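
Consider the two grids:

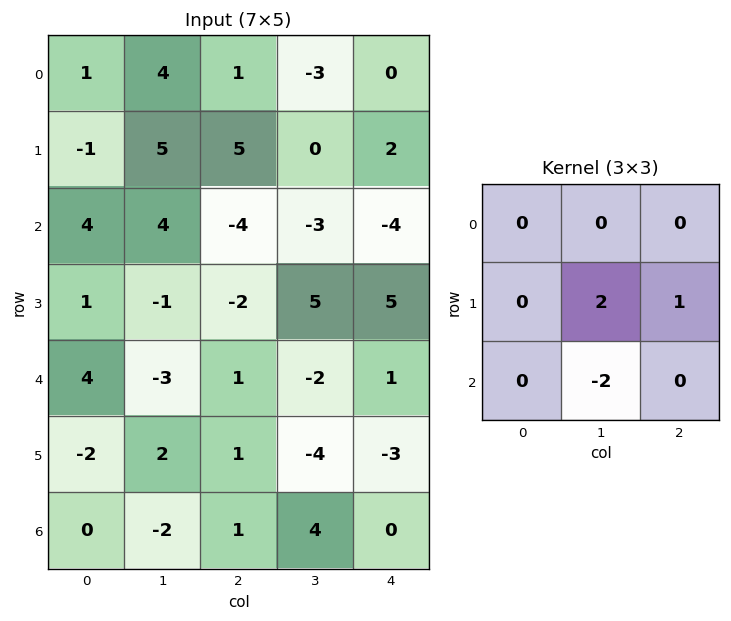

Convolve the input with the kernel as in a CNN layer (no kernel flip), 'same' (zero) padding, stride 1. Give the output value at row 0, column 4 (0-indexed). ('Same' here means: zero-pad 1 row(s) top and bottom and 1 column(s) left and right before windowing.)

The receptive field on the zero-padded input at this output position is [0 0 0 / -3 0 0 / 0 2 0]. Elementwise product with the kernel and sum: 0·2 + 0·1 + 2·-2.

-4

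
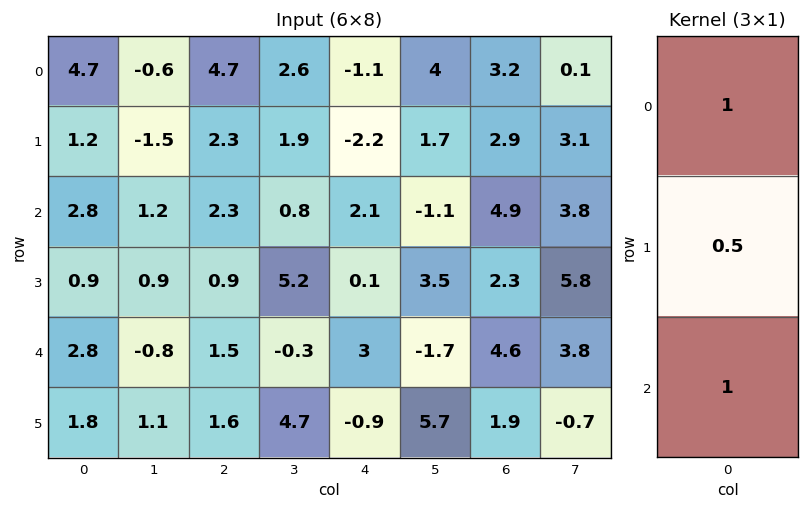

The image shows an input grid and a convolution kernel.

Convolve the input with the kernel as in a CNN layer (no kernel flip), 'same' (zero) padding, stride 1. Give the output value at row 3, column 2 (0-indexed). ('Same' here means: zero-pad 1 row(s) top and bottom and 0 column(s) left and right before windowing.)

The receptive field on the zero-padded input at this output position is [2.3 / 0.9 / 1.5]. Elementwise product with the kernel and sum: 2.3·1 + 0.9·0.5 + 1.5·1.

4.25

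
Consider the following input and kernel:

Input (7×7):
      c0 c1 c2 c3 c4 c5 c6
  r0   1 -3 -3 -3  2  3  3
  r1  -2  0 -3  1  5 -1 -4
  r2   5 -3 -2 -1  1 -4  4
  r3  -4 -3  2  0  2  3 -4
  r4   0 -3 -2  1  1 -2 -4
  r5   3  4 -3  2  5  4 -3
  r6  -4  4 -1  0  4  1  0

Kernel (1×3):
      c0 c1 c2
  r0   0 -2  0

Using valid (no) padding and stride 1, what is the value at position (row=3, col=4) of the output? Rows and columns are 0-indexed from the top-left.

-6

The receptive field on the input at this output position is [2 3 -4]. Elementwise product with the kernel and sum: 3·-2.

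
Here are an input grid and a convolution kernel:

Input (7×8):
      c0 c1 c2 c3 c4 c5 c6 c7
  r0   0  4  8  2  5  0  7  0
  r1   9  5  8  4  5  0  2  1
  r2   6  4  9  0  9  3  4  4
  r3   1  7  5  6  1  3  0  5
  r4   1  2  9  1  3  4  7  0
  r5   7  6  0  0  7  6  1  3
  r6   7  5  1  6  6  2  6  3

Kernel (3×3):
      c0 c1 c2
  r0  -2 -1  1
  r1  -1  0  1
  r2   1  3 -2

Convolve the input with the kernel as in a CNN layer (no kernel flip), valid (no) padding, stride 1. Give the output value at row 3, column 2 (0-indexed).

The receptive field on the input at this output position is [5 6 1 / 9 1 3 / 0 0 7]. Elementwise product with the kernel and sum: 5·-2 + 6·-1 + 1·1 + 9·-1 + 3·1 + 0·1 + 0·3 + 7·-2.

-35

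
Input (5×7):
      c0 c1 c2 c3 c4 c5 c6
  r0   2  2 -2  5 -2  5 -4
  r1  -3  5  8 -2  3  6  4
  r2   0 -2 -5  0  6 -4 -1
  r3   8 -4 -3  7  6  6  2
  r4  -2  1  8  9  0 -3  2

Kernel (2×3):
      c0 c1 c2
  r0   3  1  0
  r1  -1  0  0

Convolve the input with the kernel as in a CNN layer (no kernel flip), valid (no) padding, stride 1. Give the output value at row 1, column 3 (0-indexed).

-3

The receptive field on the input at this output position is [-2 3 6 / 0 6 -4]. Elementwise product with the kernel and sum: -2·3 + 3·1 + 0·-1.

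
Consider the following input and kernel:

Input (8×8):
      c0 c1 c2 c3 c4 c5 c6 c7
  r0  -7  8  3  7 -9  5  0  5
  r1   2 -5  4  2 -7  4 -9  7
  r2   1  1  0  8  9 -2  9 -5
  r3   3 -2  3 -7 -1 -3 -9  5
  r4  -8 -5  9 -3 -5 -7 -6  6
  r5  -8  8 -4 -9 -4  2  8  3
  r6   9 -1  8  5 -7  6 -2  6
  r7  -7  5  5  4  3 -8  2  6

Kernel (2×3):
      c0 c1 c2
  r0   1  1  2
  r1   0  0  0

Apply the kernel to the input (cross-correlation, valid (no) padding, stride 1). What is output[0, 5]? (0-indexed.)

15

The receptive field on the input at this output position is [5 0 5 / 4 -9 7]. Elementwise product with the kernel and sum: 5·1 + 0·1 + 5·2.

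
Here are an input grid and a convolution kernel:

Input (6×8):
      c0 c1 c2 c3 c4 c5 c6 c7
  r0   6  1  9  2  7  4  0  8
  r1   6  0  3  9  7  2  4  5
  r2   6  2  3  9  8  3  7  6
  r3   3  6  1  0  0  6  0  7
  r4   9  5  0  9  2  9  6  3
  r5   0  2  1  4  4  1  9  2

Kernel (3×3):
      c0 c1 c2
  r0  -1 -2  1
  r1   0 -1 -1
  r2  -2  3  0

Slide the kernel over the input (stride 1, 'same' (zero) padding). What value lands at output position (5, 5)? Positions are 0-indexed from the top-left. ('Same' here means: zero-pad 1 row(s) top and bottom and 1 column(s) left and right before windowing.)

-24

The receptive field on the zero-padded input at this output position is [2 9 6 / 4 1 9 / 0 0 0]. Elementwise product with the kernel and sum: 2·-1 + 9·-2 + 6·1 + 1·-1 + 9·-1 + 0·-2 + 0·3.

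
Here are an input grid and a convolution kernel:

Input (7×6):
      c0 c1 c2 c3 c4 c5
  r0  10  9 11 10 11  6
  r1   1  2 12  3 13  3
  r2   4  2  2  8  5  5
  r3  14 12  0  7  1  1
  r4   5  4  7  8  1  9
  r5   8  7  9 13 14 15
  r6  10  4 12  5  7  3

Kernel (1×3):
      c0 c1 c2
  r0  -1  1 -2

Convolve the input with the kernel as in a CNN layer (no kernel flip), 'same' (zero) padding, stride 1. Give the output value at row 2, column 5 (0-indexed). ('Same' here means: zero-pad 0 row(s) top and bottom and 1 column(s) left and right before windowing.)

The receptive field on the zero-padded input at this output position is [5 5 0]. Elementwise product with the kernel and sum: 5·-1 + 5·1 + 0·-2.

0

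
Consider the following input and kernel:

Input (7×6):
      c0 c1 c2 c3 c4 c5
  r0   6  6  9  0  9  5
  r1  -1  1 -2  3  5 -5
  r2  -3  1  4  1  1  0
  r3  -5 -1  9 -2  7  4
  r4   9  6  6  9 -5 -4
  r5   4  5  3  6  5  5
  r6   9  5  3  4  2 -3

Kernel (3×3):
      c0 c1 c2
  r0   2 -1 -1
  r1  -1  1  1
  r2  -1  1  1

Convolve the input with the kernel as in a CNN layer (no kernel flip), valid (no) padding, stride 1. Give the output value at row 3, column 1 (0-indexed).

4

The receptive field on the input at this output position is [-1 9 -2 / 6 6 9 / 5 3 6]. Elementwise product with the kernel and sum: -1·2 + 9·-1 + -2·-1 + 6·-1 + 6·1 + 9·1 + 5·-1 + 3·1 + 6·1.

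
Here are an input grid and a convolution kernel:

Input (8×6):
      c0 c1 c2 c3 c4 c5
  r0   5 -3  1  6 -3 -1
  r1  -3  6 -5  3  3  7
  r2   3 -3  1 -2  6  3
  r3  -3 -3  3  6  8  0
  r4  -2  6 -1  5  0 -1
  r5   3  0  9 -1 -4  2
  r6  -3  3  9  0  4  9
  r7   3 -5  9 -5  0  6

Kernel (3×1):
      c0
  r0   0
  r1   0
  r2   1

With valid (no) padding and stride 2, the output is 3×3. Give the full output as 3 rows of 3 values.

Output[0,0]: The receptive field on the input at this output position is [5 / -3 / 3]. Elementwise product with the kernel and sum: 3·1.

3 1 6
-2 -1 0
-3 9 4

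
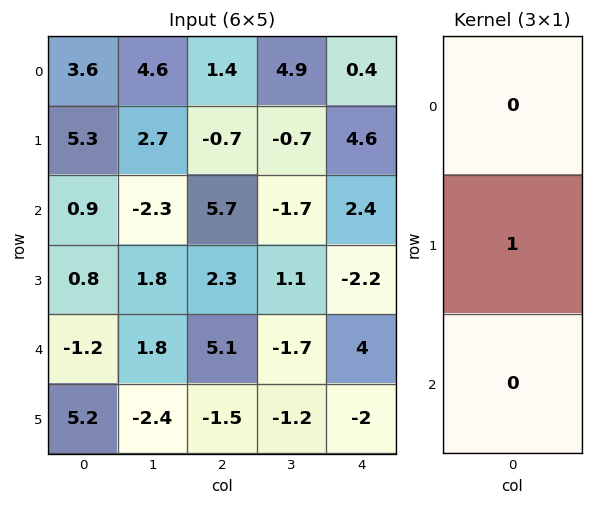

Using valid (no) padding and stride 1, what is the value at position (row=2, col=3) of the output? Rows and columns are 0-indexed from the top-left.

1.1

The receptive field on the input at this output position is [-1.7 / 1.1 / -1.7]. Elementwise product with the kernel and sum: 1.1·1.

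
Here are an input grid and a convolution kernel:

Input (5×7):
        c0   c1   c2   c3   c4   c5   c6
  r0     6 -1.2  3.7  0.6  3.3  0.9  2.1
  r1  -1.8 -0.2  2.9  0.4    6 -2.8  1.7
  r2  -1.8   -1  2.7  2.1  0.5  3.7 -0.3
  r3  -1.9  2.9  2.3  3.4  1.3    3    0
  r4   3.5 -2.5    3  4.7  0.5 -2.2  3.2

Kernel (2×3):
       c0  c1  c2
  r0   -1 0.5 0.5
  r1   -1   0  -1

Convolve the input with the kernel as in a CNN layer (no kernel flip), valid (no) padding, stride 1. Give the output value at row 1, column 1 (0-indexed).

The receptive field on the input at this output position is [-0.2 2.9 0.4 / -1 2.7 2.1]. Elementwise product with the kernel and sum: -0.2·-1 + 2.9·0.5 + 0.4·0.5 + -1·-1 + 2.1·-1.

0.75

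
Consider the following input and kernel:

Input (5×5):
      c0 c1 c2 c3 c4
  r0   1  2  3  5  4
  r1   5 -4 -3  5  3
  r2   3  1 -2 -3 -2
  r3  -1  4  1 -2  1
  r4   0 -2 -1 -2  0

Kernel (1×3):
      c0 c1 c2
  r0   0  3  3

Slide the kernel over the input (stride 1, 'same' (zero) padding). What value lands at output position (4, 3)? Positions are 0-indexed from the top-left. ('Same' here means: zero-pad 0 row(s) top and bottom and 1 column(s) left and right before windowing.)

The receptive field on the zero-padded input at this output position is [-1 -2 0]. Elementwise product with the kernel and sum: -2·3 + 0·3.

-6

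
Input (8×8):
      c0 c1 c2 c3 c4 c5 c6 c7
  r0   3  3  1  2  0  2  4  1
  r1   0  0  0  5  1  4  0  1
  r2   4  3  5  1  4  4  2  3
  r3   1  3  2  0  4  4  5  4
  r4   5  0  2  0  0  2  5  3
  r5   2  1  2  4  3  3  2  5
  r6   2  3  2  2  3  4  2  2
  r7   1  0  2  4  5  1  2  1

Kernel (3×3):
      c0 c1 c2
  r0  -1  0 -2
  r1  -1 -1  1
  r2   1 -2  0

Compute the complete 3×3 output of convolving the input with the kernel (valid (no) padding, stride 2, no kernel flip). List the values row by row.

Output[0,0]: The receptive field on the input at this output position is [3 3 1 / 0 0 0 / 4 3 5]. Elementwise product with the kernel and sum: 3·-1 + 1·-2 + 0·-1 + 0·-1 + 0·1 + 4·1 + 3·-2.
Output[0,1]: The receptive field on the input at this output position is [1 2 0 / 0 5 1 / 5 1 4]. Elementwise product with the kernel and sum: 1·-1 + 0·-2 + 0·-1 + 5·-1 + 1·1 + 5·1 + 1·-2.

-7 -2 -17
-11 -9 -15
-14 -7 -19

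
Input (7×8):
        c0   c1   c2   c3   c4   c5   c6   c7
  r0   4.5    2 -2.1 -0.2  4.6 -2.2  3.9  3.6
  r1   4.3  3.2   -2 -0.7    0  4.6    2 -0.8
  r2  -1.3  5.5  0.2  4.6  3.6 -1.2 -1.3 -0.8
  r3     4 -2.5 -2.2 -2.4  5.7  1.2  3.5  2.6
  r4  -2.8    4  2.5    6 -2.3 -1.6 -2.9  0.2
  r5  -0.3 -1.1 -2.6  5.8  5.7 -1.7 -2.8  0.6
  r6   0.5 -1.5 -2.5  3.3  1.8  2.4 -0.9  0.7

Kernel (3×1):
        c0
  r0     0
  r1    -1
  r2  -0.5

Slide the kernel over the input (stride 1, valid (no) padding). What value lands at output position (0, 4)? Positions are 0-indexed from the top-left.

The receptive field on the input at this output position is [4.6 / 0 / 3.6]. Elementwise product with the kernel and sum: 0·-1 + 3.6·-0.5.

-1.8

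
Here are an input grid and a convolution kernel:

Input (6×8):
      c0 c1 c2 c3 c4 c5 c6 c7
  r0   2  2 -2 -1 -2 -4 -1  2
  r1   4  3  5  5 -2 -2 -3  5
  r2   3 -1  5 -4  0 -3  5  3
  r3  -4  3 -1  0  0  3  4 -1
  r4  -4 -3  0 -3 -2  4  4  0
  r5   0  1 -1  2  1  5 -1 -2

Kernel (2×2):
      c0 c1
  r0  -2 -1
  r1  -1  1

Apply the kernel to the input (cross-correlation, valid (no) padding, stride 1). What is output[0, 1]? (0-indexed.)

The receptive field on the input at this output position is [2 -2 / 3 5]. Elementwise product with the kernel and sum: 2·-2 + -2·-1 + 3·-1 + 5·1.

0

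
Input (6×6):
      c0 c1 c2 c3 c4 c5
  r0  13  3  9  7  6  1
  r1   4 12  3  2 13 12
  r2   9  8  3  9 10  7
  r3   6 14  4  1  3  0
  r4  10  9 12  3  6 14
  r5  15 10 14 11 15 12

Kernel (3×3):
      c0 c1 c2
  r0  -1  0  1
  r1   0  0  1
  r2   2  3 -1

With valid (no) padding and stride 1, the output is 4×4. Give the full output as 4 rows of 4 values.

Output[0,0]: The receptive field on the input at this output position is [13 3 9 / 4 12 3 / 9 8 3]. Elementwise product with the kernel and sum: 13·-1 + 9·1 + 3·1 + 9·2 + 8·3 + 3·-1.

38 22 33 47
52 38 28 28
33 53 37 8
56 41 51 68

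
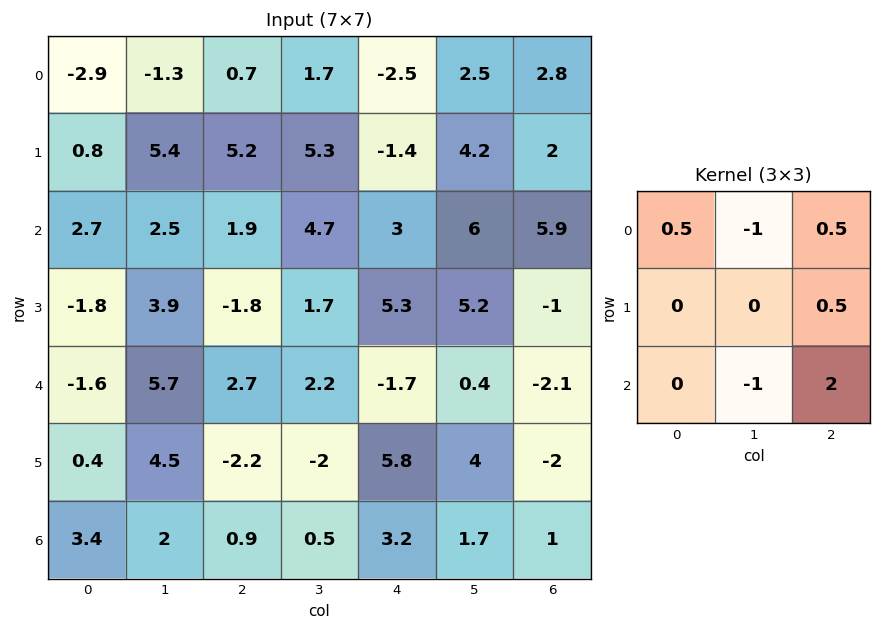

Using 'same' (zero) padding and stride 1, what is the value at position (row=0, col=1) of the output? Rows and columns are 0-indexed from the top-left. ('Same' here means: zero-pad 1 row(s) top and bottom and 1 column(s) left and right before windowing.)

The receptive field on the zero-padded input at this output position is [0 0 0 / -2.9 -1.3 0.7 / 0.8 5.4 5.2]. Elementwise product with the kernel and sum: 0·0.5 + 0·-1 + 0·0.5 + 0.7·0.5 + 5.4·-1 + 5.2·2.

5.35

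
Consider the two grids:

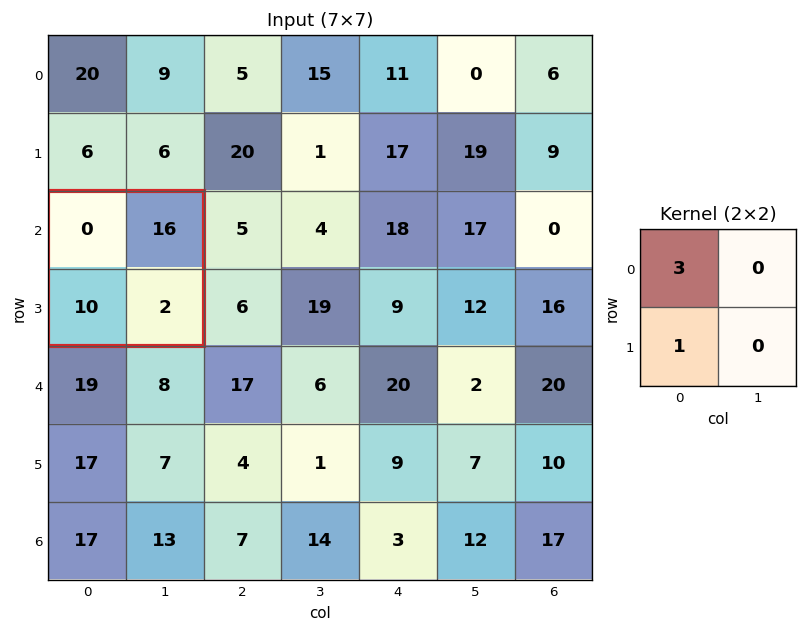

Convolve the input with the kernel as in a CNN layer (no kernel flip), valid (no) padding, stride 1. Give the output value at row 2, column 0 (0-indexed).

The receptive field on the input at this output position is [0 16 / 10 2]. Elementwise product with the kernel and sum: 0·3 + 10·1.

10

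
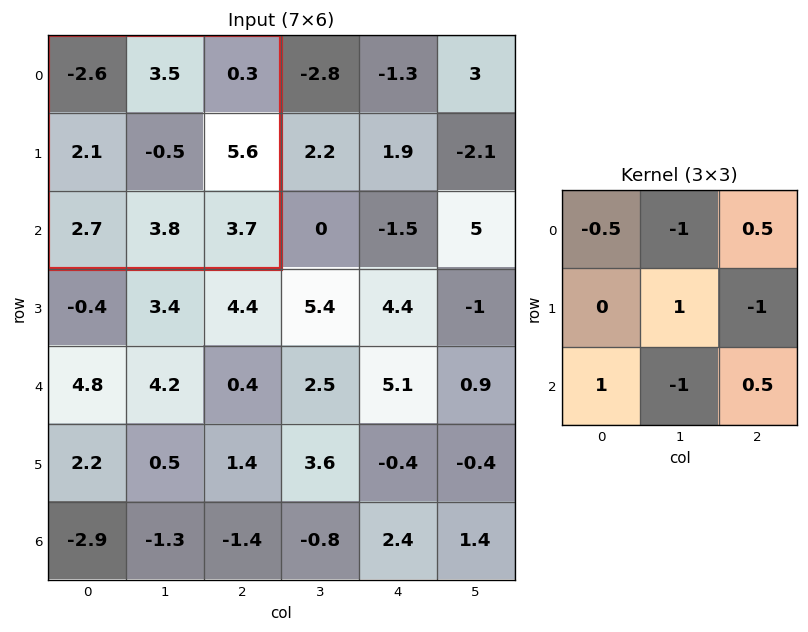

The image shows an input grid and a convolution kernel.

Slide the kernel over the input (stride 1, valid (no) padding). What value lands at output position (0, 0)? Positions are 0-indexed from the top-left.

The receptive field on the input at this output position is [-2.6 3.5 0.3 / 2.1 -0.5 5.6 / 2.7 3.8 3.7]. Elementwise product with the kernel and sum: -2.6·-0.5 + 3.5·-1 + 0.3·0.5 + -0.5·1 + 5.6·-1 + 2.7·1 + 3.8·-1 + 3.7·0.5.

-7.4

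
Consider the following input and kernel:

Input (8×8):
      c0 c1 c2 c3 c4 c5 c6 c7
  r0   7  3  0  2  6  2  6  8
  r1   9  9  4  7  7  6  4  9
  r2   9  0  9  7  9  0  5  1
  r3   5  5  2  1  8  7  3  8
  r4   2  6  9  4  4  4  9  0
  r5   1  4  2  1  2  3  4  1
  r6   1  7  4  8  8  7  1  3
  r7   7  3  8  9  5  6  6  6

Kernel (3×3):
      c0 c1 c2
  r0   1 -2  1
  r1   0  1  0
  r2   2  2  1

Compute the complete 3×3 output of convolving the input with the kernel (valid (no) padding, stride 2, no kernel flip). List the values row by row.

Output[0,0]: The receptive field on the input at this output position is [7 3 0 / 9 9 4 / 9 0 9]. Elementwise product with the kernel and sum: 7·1 + 3·-2 + 0·1 + 9·1 + 9·2 + 0·2 + 9·1.
Output[0,1]: The receptive field on the input at this output position is [0 2 6 / 4 7 7 / 9 7 9]. Elementwise product with the kernel and sum: 0·1 + 2·-2 + 6·1 + 7·1 + 9·2 + 7·2 + 9·1.

37 50 37
48 35 46
23 38 39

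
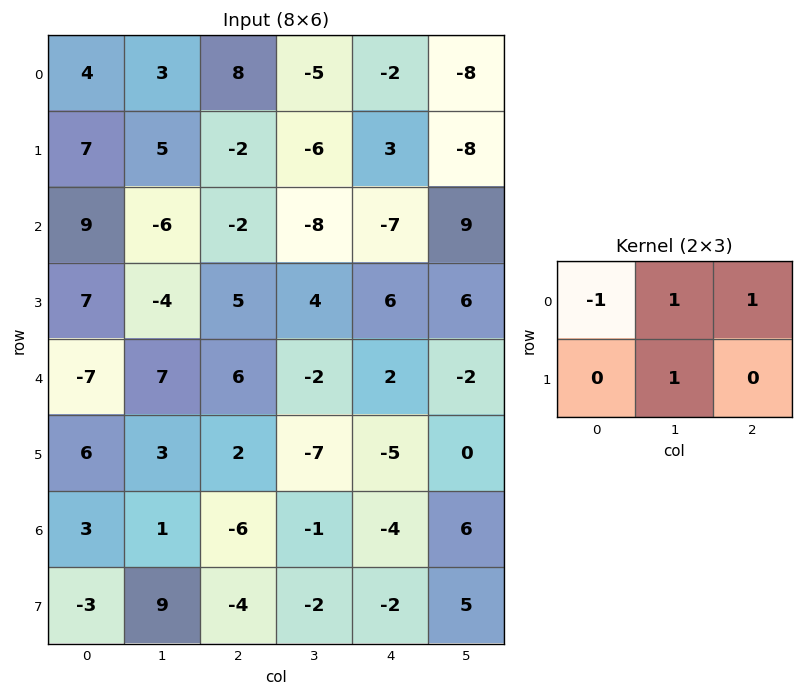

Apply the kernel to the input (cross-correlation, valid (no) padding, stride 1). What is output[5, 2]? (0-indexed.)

-15

The receptive field on the input at this output position is [2 -7 -5 / -6 -1 -4]. Elementwise product with the kernel and sum: 2·-1 + -7·1 + -5·1 + -1·1.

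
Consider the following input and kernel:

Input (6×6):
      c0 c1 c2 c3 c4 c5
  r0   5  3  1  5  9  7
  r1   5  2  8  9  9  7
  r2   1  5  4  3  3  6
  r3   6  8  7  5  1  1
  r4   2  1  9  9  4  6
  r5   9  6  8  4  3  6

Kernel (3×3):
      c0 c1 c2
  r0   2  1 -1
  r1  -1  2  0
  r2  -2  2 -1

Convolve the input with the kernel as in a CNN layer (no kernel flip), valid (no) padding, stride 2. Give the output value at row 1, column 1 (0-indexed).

The receptive field on the input at this output position is [4 3 3 / 7 5 1 / 9 9 4]. Elementwise product with the kernel and sum: 4·2 + 3·1 + 3·-1 + 7·-1 + 5·2 + 9·-2 + 9·2 + 4·-1.

7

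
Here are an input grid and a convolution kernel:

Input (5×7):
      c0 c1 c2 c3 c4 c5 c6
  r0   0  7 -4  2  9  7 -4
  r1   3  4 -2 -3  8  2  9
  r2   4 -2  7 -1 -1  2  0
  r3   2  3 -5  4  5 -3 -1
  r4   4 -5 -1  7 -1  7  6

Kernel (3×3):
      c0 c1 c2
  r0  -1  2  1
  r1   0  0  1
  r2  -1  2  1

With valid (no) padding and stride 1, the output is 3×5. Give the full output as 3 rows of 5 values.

7 -1 15 26 15
9 -21 21 26 -7
-21 29 9 -4 25

Output[0,0]: The receptive field on the input at this output position is [0 7 -4 / 3 4 -2 / 4 -2 7]. Elementwise product with the kernel and sum: 0·-1 + 7·2 + -4·1 + -2·1 + 4·-1 + -2·2 + 7·1.
Output[0,1]: The receptive field on the input at this output position is [7 -4 2 / 4 -2 -3 / -2 7 -1]. Elementwise product with the kernel and sum: 7·-1 + -4·2 + 2·1 + -3·1 + -2·-1 + 7·2 + -1·1.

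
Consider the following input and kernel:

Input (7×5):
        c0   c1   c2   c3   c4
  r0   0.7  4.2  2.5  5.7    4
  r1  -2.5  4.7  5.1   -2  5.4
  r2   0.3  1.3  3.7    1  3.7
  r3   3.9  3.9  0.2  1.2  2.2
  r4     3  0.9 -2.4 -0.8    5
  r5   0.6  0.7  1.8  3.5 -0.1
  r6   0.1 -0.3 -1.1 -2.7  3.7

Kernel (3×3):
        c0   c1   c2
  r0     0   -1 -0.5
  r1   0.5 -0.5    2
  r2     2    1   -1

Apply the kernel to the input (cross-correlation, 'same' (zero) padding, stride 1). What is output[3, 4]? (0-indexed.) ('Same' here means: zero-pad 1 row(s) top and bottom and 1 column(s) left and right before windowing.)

The receptive field on the zero-padded input at this output position is [1 3.7 0 / 1.2 2.2 0 / -0.8 5 0]. Elementwise product with the kernel and sum: 3.7·-1 + 0·-0.5 + 1.2·0.5 + 2.2·-0.5 + 0·2 + -0.8·2 + 5·1 + 0·-1.

-0.8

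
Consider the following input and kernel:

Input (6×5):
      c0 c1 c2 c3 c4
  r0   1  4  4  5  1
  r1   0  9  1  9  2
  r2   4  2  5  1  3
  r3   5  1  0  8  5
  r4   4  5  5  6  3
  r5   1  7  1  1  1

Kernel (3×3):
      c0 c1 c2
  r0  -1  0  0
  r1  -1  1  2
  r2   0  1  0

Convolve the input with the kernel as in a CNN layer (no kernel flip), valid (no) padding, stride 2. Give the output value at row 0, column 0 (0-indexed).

The receptive field on the input at this output position is [1 4 4 / 0 9 1 / 4 2 5]. Elementwise product with the kernel and sum: 1·-1 + 0·-1 + 9·1 + 1·2 + 2·1.

12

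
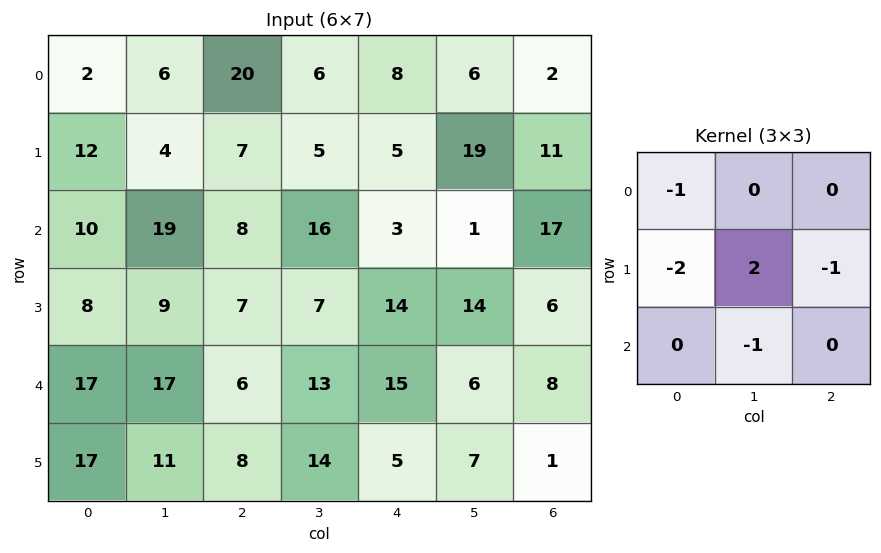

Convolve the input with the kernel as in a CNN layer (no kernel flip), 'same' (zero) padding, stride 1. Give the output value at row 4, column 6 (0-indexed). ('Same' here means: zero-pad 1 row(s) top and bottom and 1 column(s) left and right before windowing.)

The receptive field on the zero-padded input at this output position is [14 6 0 / 6 8 0 / 7 1 0]. Elementwise product with the kernel and sum: 14·-1 + 6·-2 + 8·2 + 0·-1 + 1·-1.

-11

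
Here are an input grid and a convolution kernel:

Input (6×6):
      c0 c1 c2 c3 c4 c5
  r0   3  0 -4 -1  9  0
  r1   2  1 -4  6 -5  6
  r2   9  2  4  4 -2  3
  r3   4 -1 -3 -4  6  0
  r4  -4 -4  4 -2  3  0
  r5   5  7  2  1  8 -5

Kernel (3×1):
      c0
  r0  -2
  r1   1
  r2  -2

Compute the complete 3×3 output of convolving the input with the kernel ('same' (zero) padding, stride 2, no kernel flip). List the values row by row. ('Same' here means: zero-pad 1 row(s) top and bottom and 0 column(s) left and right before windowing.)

-1 4 19
-3 18 -4
-22 6 -25

Output[0,0]: The receptive field on the zero-padded input at this output position is [0 / 3 / 2]. Elementwise product with the kernel and sum: 0·-2 + 3·1 + 2·-2.
Output[0,1]: The receptive field on the zero-padded input at this output position is [0 / -4 / -4]. Elementwise product with the kernel and sum: 0·-2 + -4·1 + -4·-2.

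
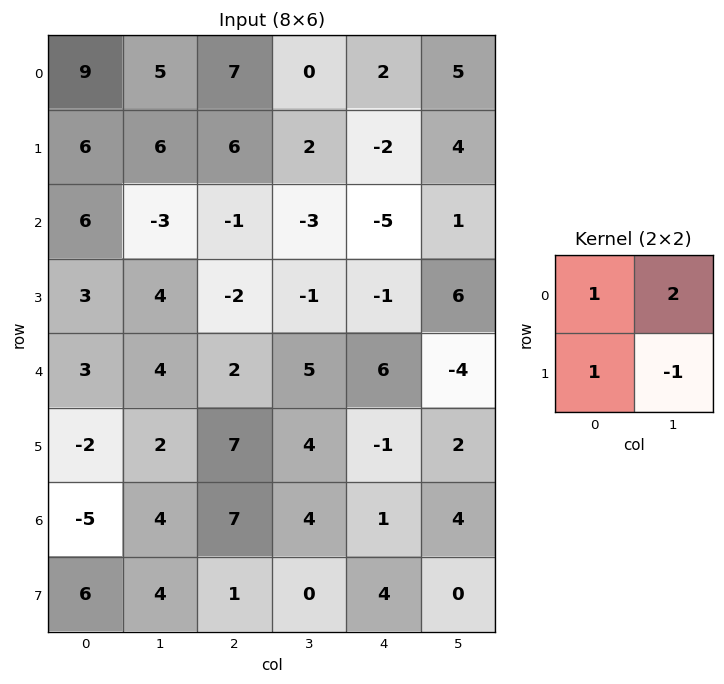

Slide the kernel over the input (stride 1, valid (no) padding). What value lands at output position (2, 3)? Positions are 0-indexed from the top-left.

-13

The receptive field on the input at this output position is [-3 -5 / -1 -1]. Elementwise product with the kernel and sum: -3·1 + -5·2 + -1·1 + -1·-1.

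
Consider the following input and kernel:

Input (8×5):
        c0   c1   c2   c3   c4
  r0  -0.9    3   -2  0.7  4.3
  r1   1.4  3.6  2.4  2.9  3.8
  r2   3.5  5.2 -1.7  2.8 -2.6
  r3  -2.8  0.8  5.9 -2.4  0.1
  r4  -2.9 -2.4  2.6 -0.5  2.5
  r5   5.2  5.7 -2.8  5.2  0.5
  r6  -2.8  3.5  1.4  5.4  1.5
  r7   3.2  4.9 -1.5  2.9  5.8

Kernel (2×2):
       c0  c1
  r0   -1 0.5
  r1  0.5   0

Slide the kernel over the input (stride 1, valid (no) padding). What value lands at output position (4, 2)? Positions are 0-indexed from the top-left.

-4.25

The receptive field on the input at this output position is [2.6 -0.5 / -2.8 5.2]. Elementwise product with the kernel and sum: 2.6·-1 + -0.5·0.5 + -2.8·0.5.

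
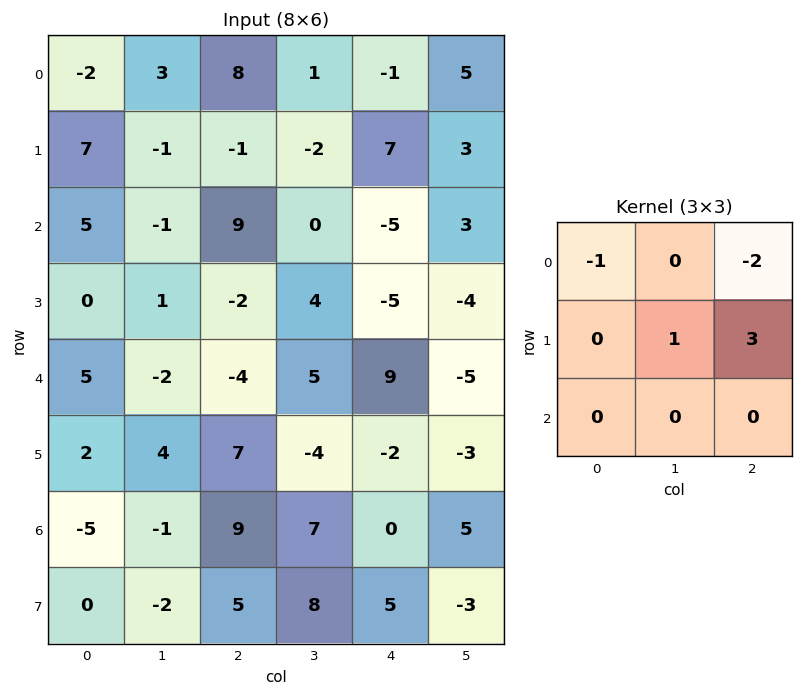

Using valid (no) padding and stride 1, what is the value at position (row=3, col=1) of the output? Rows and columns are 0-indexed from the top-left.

The receptive field on the input at this output position is [1 -2 4 / -2 -4 5 / 4 7 -4]. Elementwise product with the kernel and sum: 1·-1 + 4·-2 + -4·1 + 5·3.

2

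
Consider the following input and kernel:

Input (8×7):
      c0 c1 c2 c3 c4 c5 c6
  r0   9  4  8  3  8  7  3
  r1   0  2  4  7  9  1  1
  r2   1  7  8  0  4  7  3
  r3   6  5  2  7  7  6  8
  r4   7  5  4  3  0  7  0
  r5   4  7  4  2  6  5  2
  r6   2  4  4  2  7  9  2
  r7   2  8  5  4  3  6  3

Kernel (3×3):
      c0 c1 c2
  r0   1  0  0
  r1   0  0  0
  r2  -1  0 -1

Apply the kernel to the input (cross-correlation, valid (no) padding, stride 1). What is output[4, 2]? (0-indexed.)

The receptive field on the input at this output position is [4 3 0 / 4 2 6 / 4 2 7]. Elementwise product with the kernel and sum: 4·1 + 4·-1 + 7·-1.

-7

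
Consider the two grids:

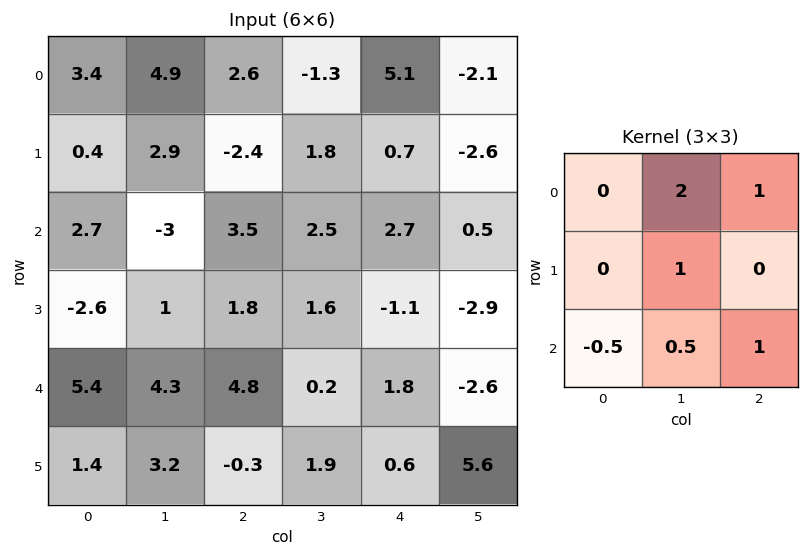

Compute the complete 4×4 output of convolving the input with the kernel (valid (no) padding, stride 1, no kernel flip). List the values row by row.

15.95 7.25 6.5 9.4
4 2.5 5.6 -2.75
2.75 11.75 8.8 3
8.7 10.15 4 1.65

Output[0,0]: The receptive field on the input at this output position is [3.4 4.9 2.6 / 0.4 2.9 -2.4 / 2.7 -3 3.5]. Elementwise product with the kernel and sum: 4.9·2 + 2.6·1 + 2.9·1 + 2.7·-0.5 + -3·0.5 + 3.5·1.
Output[0,1]: The receptive field on the input at this output position is [4.9 2.6 -1.3 / 2.9 -2.4 1.8 / -3 3.5 2.5]. Elementwise product with the kernel and sum: 2.6·2 + -1.3·1 + -2.4·1 + -3·-0.5 + 3.5·0.5 + 2.5·1.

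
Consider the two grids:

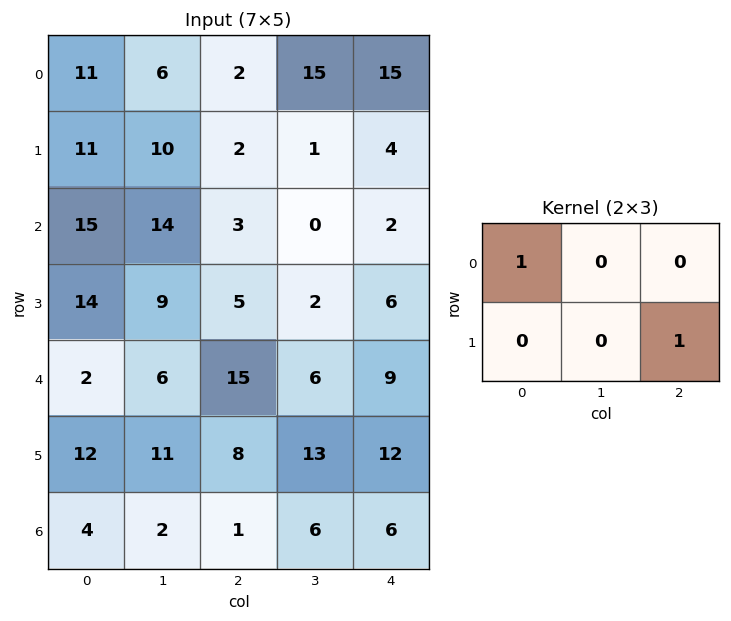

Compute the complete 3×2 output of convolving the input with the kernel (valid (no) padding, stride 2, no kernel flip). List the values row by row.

Output[0,0]: The receptive field on the input at this output position is [11 6 2 / 11 10 2]. Elementwise product with the kernel and sum: 11·1 + 2·1.
Output[0,1]: The receptive field on the input at this output position is [2 15 15 / 2 1 4]. Elementwise product with the kernel and sum: 2·1 + 4·1.

13 6
20 9
10 27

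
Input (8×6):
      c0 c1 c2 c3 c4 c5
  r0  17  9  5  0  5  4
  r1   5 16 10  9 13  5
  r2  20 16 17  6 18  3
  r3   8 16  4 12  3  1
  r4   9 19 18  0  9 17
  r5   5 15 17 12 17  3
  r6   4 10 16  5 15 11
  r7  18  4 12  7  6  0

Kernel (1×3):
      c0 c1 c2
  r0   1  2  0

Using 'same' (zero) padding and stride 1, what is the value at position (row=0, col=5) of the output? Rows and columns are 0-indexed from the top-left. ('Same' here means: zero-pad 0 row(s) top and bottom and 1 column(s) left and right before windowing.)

13

The receptive field on the zero-padded input at this output position is [5 4 0]. Elementwise product with the kernel and sum: 5·1 + 4·2.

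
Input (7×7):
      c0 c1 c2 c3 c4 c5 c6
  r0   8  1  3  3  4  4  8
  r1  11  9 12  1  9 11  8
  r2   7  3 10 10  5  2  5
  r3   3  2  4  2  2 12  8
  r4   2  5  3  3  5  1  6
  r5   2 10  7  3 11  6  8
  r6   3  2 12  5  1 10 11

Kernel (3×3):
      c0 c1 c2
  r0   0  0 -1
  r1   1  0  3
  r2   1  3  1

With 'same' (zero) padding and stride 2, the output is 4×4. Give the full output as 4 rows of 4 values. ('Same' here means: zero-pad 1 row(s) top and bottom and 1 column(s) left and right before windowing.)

45 56 54 39
11 48 25 38
29 46 36 31
-4 14 29 10

Output[0,0]: The receptive field on the zero-padded input at this output position is [0 0 0 / 0 8 1 / 0 11 9]. Elementwise product with the kernel and sum: 0·-1 + 0·1 + 1·3 + 0·1 + 11·3 + 9·1.
Output[0,1]: The receptive field on the zero-padded input at this output position is [0 0 0 / 1 3 3 / 9 12 1]. Elementwise product with the kernel and sum: 0·-1 + 1·1 + 3·3 + 9·1 + 12·3 + 1·1.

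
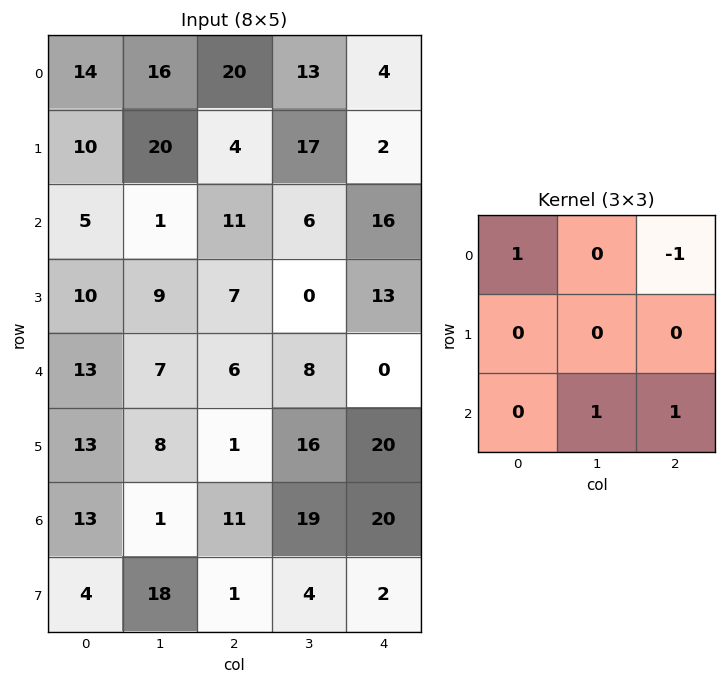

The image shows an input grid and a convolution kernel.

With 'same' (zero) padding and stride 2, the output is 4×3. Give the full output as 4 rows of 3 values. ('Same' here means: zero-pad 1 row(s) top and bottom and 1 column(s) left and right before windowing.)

Output[0,0]: The receptive field on the zero-padded input at this output position is [0 0 0 / 0 14 16 / 0 10 20]. Elementwise product with the kernel and sum: 0·1 + 0·-1 + 10·1 + 20·1.

30 21 2
-1 10 30
12 26 20
14 -3 18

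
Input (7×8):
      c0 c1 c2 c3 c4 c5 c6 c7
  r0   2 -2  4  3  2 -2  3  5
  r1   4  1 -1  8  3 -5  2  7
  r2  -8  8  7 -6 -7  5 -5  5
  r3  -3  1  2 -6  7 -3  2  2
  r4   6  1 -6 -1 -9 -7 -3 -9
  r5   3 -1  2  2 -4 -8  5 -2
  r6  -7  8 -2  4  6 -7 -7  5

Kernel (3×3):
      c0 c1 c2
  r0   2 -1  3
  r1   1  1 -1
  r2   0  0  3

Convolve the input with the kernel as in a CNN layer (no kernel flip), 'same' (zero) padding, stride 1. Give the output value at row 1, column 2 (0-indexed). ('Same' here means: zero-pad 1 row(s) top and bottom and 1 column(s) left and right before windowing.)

-25

The receptive field on the zero-padded input at this output position is [-2 4 3 / 1 -1 8 / 8 7 -6]. Elementwise product with the kernel and sum: -2·2 + 4·-1 + 3·3 + 1·1 + -1·1 + 8·-1 + -6·3.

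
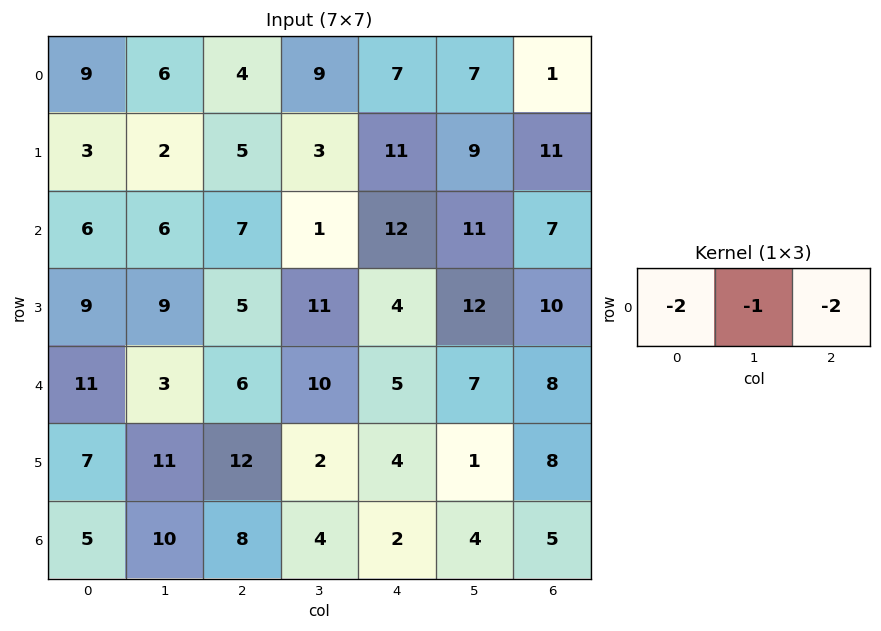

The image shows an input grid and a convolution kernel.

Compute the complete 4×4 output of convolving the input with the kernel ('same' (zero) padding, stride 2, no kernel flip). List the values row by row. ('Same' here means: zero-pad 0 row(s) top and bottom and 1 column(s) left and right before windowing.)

Output[0,0]: The receptive field on the zero-padded input at this output position is [0 9 6]. Elementwise product with the kernel and sum: 0·-2 + 9·-1 + 6·-2.

-21 -34 -39 -15
-18 -21 -36 -29
-17 -32 -39 -22
-25 -36 -18 -13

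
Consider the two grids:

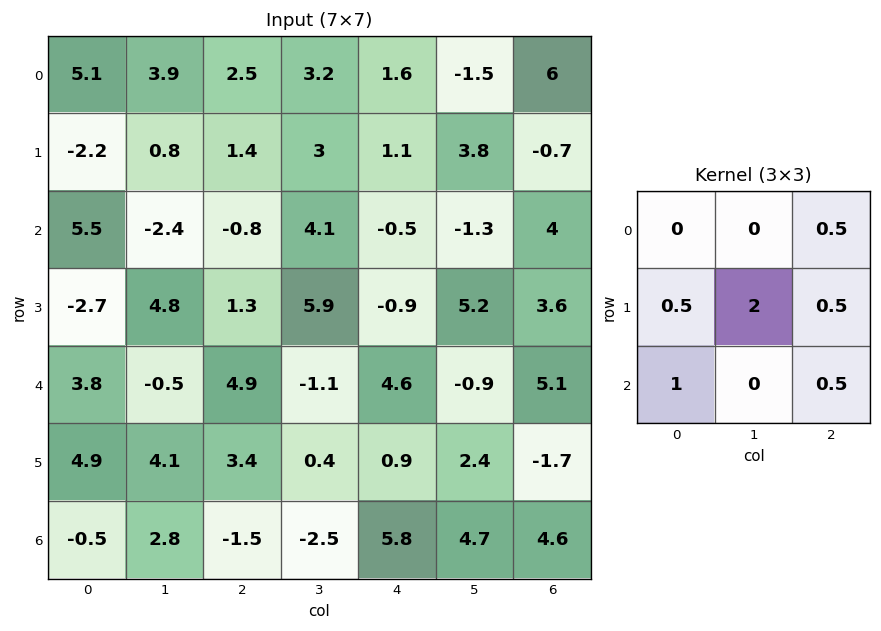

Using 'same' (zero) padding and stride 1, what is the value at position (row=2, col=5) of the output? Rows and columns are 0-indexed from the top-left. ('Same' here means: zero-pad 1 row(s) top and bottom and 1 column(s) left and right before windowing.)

-0.3

The receptive field on the zero-padded input at this output position is [1.1 3.8 -0.7 / -0.5 -1.3 4 / -0.9 5.2 3.6]. Elementwise product with the kernel and sum: -0.7·0.5 + -0.5·0.5 + -1.3·2 + 4·0.5 + -0.9·1 + 3.6·0.5.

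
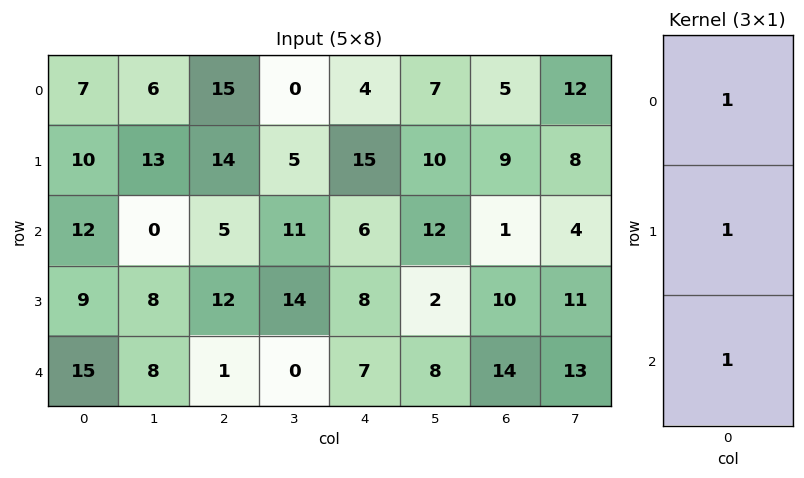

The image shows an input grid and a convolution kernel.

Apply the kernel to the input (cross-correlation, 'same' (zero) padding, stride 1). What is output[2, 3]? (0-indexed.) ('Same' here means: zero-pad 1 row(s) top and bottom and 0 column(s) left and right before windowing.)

The receptive field on the zero-padded input at this output position is [5 / 11 / 14]. Elementwise product with the kernel and sum: 5·1 + 11·1 + 14·1.

30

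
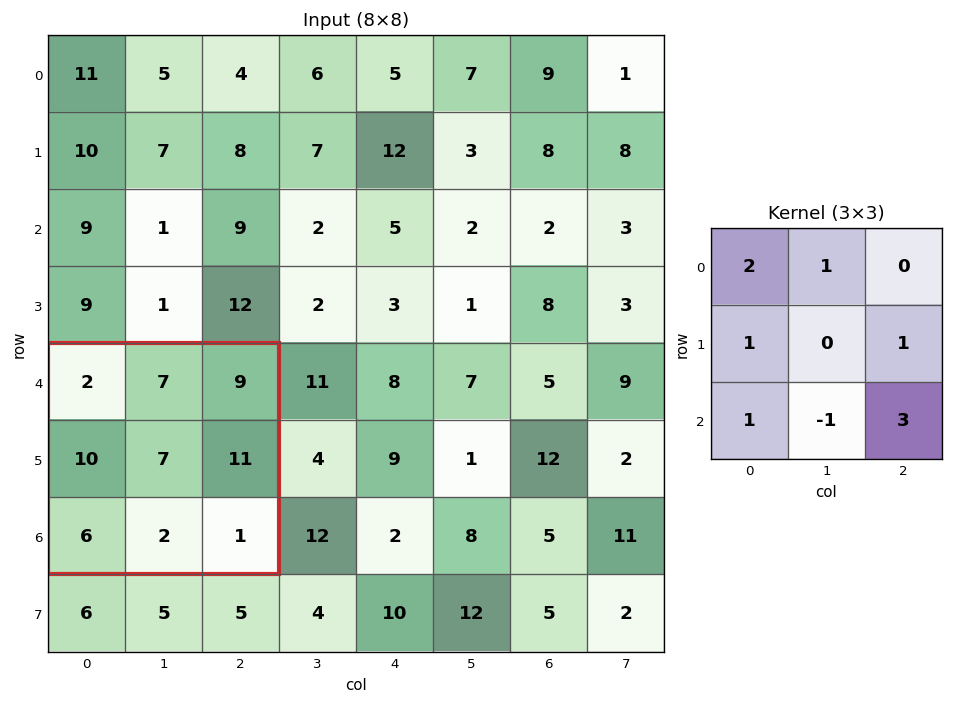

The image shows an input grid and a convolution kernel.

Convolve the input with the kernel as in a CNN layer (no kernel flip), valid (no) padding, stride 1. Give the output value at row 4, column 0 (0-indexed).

39

The receptive field on the input at this output position is [2 7 9 / 10 7 11 / 6 2 1]. Elementwise product with the kernel and sum: 2·2 + 7·1 + 10·1 + 11·1 + 6·1 + 2·-1 + 1·3.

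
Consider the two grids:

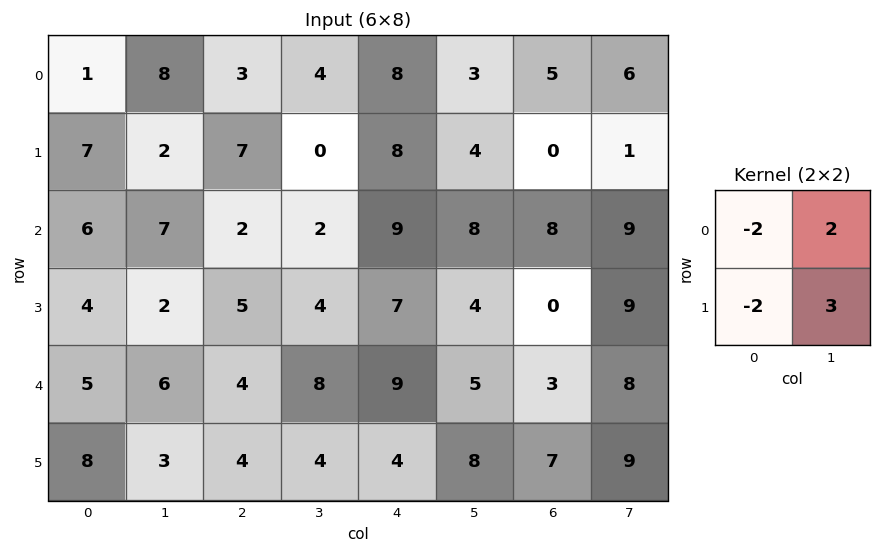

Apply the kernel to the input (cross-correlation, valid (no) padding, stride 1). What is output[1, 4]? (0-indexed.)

The receptive field on the input at this output position is [8 4 / 9 8]. Elementwise product with the kernel and sum: 8·-2 + 4·2 + 9·-2 + 8·3.

-2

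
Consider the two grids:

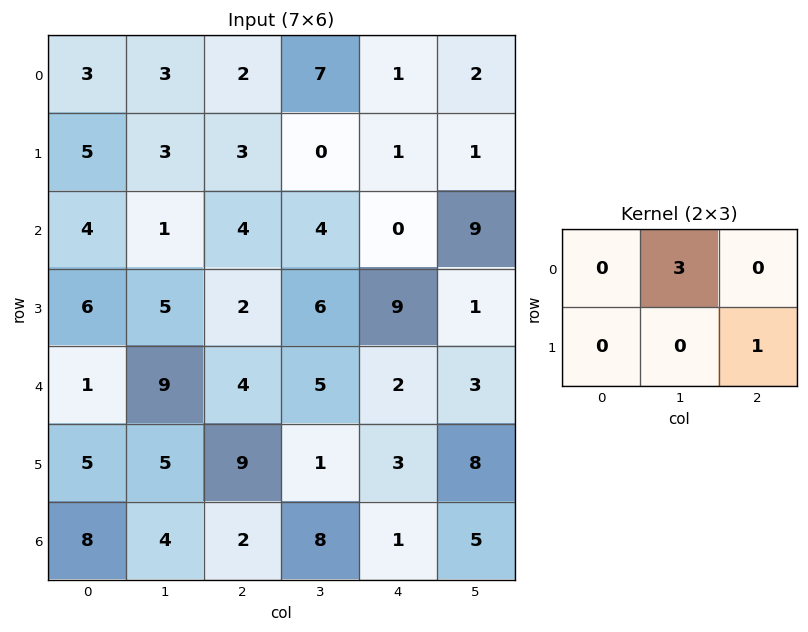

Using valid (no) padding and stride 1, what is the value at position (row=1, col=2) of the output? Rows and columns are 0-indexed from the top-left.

The receptive field on the input at this output position is [3 0 1 / 4 4 0]. Elementwise product with the kernel and sum: 0·3 + 0·1.

0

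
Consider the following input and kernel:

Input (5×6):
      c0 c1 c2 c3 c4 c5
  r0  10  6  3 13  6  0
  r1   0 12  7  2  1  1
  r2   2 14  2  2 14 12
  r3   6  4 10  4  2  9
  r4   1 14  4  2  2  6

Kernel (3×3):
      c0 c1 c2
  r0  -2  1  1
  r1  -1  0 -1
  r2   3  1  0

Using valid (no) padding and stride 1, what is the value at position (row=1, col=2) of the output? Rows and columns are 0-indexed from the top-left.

7

The receptive field on the input at this output position is [7 2 1 / 2 2 14 / 10 4 2]. Elementwise product with the kernel and sum: 7·-2 + 2·1 + 1·1 + 2·-1 + 14·-1 + 10·3 + 4·1.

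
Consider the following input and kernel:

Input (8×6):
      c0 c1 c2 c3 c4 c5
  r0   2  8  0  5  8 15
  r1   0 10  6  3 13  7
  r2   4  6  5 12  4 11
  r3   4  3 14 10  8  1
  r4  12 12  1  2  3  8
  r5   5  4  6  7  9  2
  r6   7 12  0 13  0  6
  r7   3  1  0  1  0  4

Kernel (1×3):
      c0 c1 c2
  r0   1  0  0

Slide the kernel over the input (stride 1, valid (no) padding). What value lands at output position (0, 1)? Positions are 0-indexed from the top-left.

The receptive field on the input at this output position is [8 0 5]. Elementwise product with the kernel and sum: 8·1.

8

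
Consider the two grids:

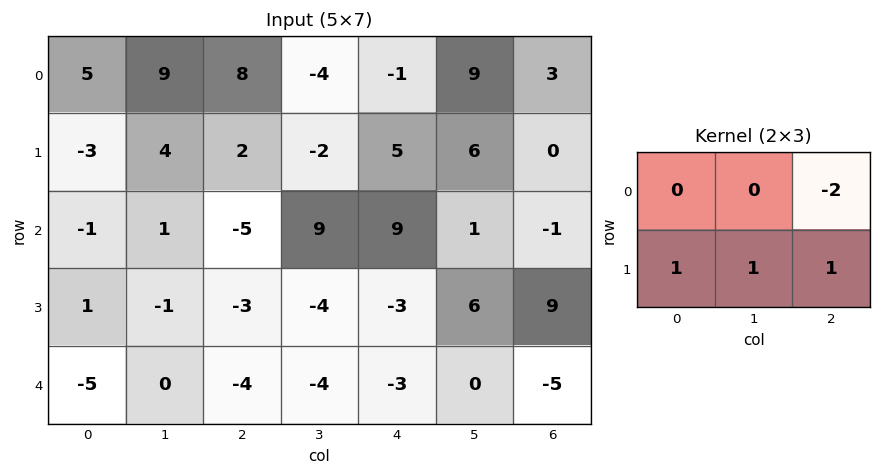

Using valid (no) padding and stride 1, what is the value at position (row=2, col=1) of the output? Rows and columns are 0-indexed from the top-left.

The receptive field on the input at this output position is [1 -5 9 / -1 -3 -4]. Elementwise product with the kernel and sum: 9·-2 + -1·1 + -3·1 + -4·1.

-26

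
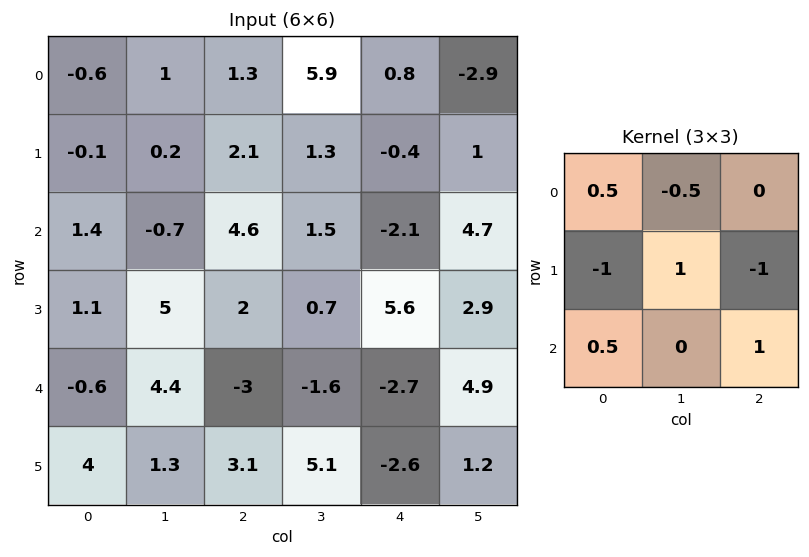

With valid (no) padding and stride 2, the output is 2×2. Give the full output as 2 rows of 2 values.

2.7 -2.5
-0.35 -9.55

Output[0,0]: The receptive field on the input at this output position is [-0.6 1 1.3 / -0.1 0.2 2.1 / 1.4 -0.7 4.6]. Elementwise product with the kernel and sum: -0.6·0.5 + 1·-0.5 + -0.1·-1 + 0.2·1 + 2.1·-1 + 1.4·0.5 + 4.6·1.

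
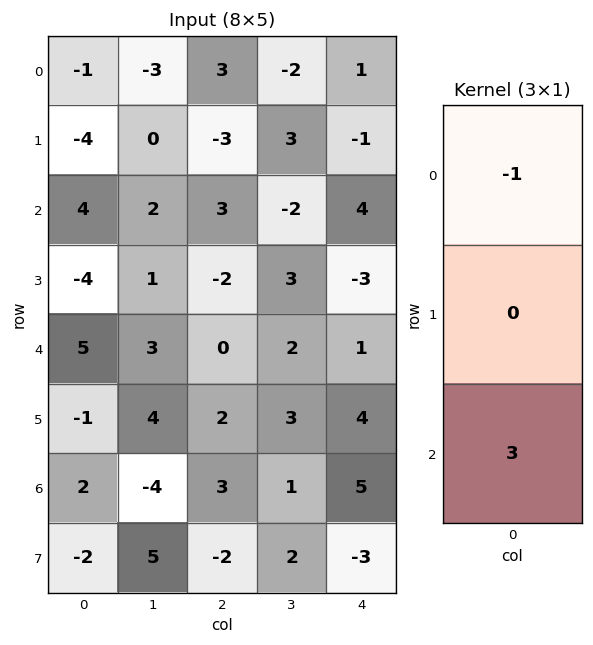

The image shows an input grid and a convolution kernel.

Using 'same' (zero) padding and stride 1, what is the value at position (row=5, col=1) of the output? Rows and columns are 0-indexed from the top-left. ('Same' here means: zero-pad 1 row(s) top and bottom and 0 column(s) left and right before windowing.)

The receptive field on the zero-padded input at this output position is [3 / 4 / -4]. Elementwise product with the kernel and sum: 3·-1 + -4·3.

-15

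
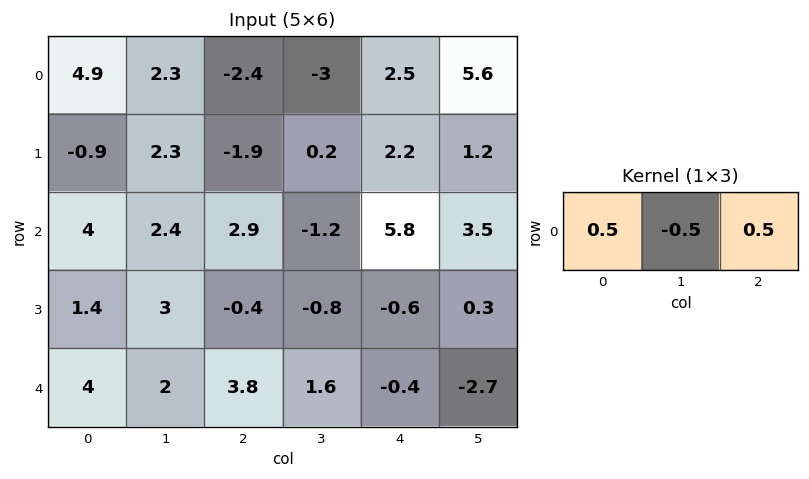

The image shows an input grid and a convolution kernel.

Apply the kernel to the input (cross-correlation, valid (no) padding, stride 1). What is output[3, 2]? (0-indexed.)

-0.1

The receptive field on the input at this output position is [-0.4 -0.8 -0.6]. Elementwise product with the kernel and sum: -0.4·0.5 + -0.8·-0.5 + -0.6·0.5.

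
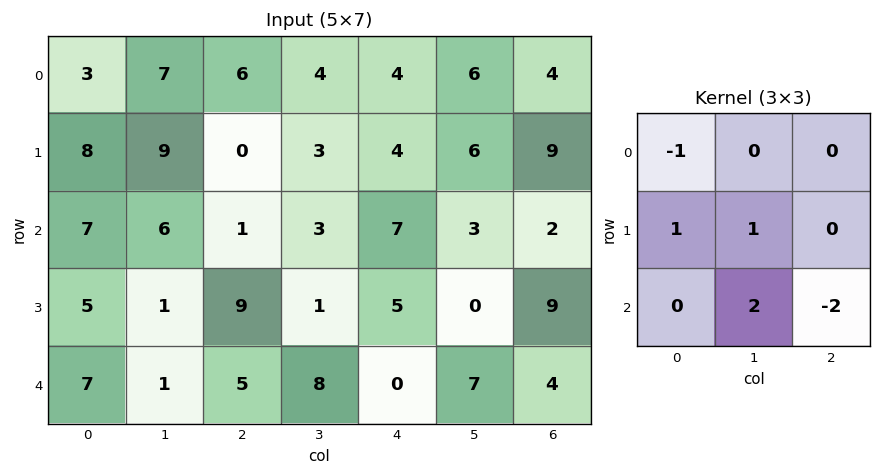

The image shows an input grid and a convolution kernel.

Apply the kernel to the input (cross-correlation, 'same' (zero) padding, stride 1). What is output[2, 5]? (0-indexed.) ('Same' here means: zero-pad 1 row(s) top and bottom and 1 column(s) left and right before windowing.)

The receptive field on the zero-padded input at this output position is [4 6 9 / 7 3 2 / 5 0 9]. Elementwise product with the kernel and sum: 4·-1 + 7·1 + 3·1 + 0·2 + 9·-2.

-12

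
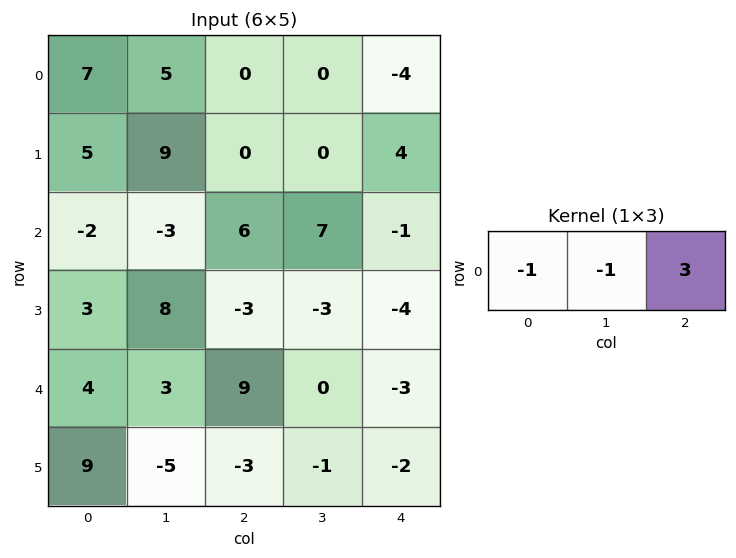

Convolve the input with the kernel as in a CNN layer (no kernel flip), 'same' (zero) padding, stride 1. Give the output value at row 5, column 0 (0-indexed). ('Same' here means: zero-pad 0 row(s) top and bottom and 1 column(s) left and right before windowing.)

The receptive field on the zero-padded input at this output position is [0 9 -5]. Elementwise product with the kernel and sum: 0·-1 + 9·-1 + -5·3.

-24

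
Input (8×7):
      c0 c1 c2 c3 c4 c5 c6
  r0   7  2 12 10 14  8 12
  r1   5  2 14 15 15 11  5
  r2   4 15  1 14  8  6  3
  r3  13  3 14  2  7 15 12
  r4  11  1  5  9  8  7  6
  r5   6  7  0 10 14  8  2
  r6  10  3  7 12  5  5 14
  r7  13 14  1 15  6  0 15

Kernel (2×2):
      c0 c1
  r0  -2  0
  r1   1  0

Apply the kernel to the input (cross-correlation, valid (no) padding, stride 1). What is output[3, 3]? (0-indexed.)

The receptive field on the input at this output position is [2 7 / 9 8]. Elementwise product with the kernel and sum: 2·-2 + 9·1.

5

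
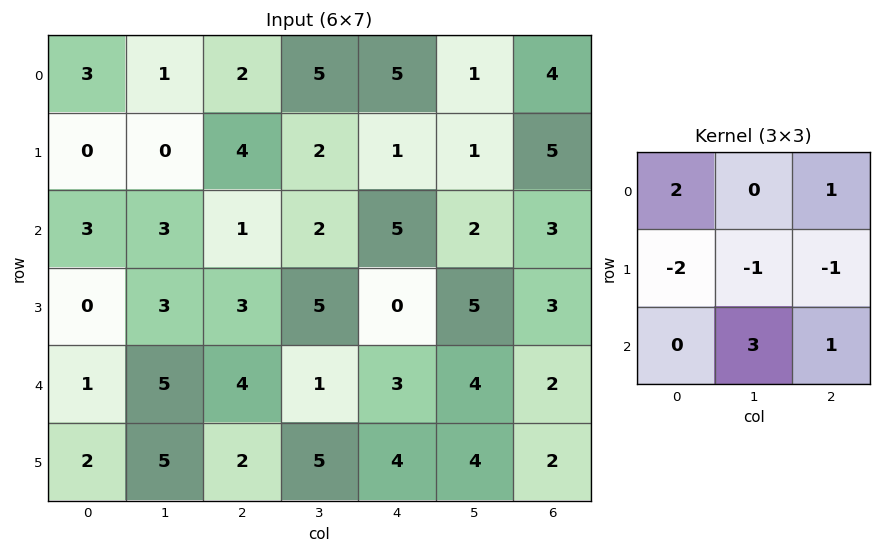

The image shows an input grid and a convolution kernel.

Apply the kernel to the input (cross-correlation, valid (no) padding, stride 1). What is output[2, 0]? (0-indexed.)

20

The receptive field on the input at this output position is [3 3 1 / 0 3 3 / 1 5 4]. Elementwise product with the kernel and sum: 3·2 + 1·1 + 0·-2 + 3·-1 + 3·-1 + 5·3 + 4·1.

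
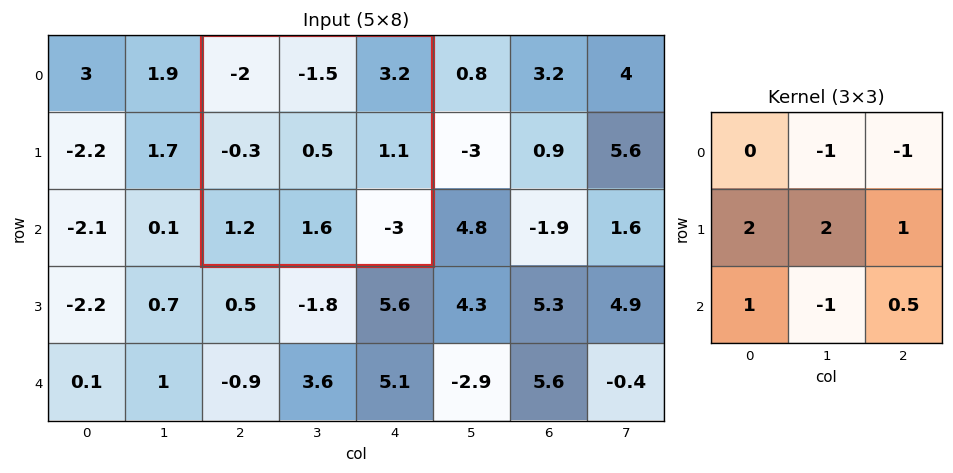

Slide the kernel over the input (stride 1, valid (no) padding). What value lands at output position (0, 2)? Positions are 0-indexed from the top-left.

-2.1

The receptive field on the input at this output position is [-2 -1.5 3.2 / -0.3 0.5 1.1 / 1.2 1.6 -3]. Elementwise product with the kernel and sum: -1.5·-1 + 3.2·-1 + -0.3·2 + 0.5·2 + 1.1·1 + 1.2·1 + 1.6·-1 + -3·0.5.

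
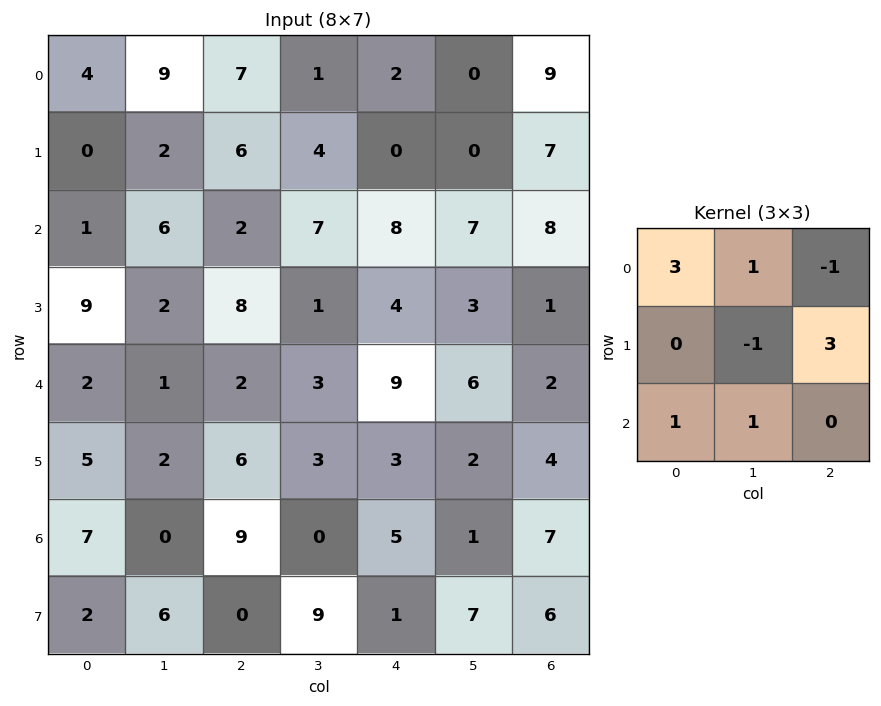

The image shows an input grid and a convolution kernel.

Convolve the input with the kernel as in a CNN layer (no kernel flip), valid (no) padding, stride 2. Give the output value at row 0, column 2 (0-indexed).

33

The receptive field on the input at this output position is [2 0 9 / 0 0 7 / 8 7 8]. Elementwise product with the kernel and sum: 2·3 + 0·1 + 9·-1 + 0·-1 + 7·3 + 8·1 + 7·1.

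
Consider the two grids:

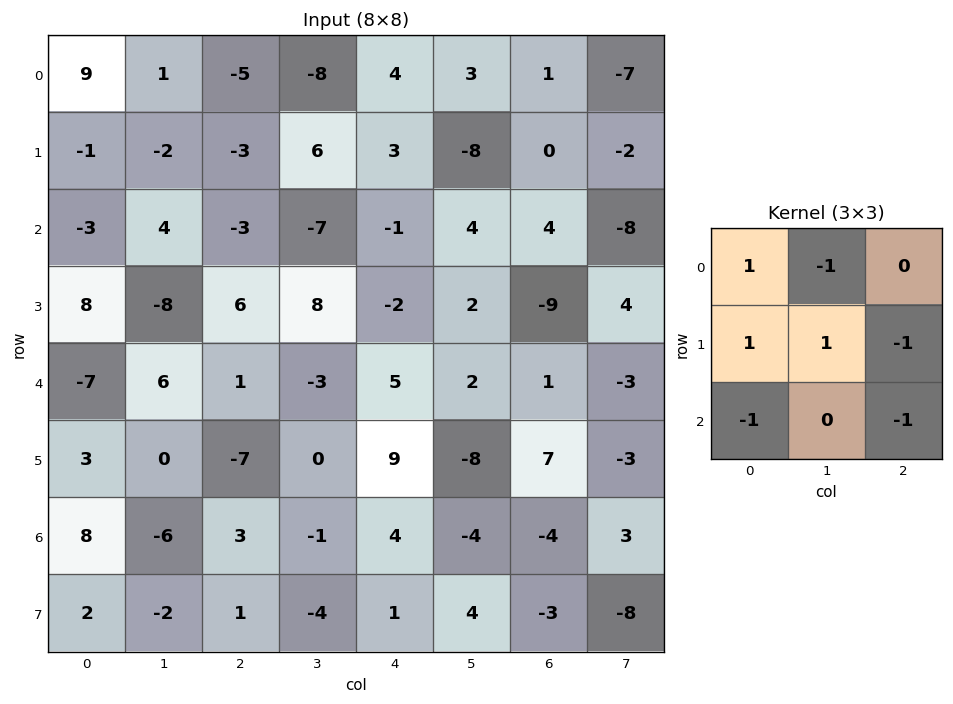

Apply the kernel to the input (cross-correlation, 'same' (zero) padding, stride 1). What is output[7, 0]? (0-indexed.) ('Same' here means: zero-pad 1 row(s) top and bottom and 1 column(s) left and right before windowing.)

The receptive field on the zero-padded input at this output position is [0 8 -6 / 0 2 -2 / 0 0 0]. Elementwise product with the kernel and sum: 0·1 + 8·-1 + 0·1 + 2·1 + -2·-1 + 0·-1 + 0·-1.

-4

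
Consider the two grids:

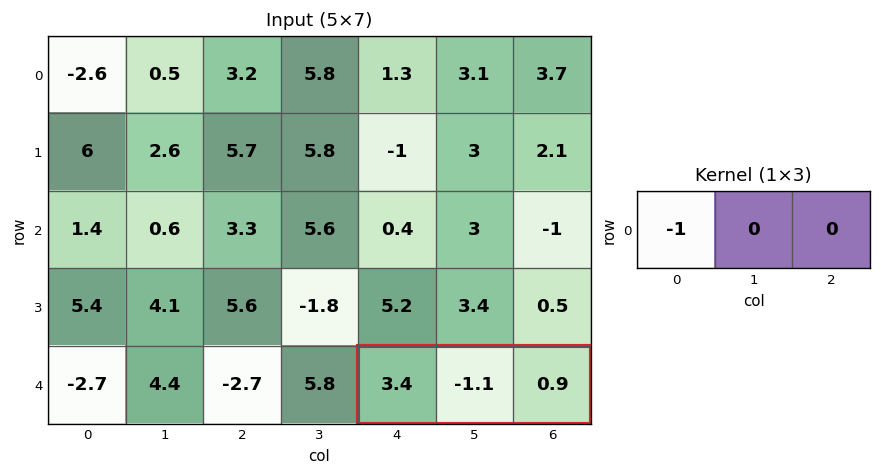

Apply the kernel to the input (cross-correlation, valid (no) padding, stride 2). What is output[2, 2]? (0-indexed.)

The receptive field on the input at this output position is [3.4 -1.1 0.9]. Elementwise product with the kernel and sum: 3.4·-1.

-3.4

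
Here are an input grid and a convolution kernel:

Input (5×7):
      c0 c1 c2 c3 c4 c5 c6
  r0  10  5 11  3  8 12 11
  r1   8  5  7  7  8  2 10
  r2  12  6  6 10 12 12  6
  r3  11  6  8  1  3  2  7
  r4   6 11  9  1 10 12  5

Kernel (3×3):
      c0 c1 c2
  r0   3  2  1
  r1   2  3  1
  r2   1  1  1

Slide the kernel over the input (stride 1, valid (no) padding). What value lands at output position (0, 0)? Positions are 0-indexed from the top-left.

113

The receptive field on the input at this output position is [10 5 11 / 8 5 7 / 12 6 6]. Elementwise product with the kernel and sum: 10·3 + 5·2 + 11·1 + 8·2 + 5·3 + 7·1 + 12·1 + 6·1 + 6·1.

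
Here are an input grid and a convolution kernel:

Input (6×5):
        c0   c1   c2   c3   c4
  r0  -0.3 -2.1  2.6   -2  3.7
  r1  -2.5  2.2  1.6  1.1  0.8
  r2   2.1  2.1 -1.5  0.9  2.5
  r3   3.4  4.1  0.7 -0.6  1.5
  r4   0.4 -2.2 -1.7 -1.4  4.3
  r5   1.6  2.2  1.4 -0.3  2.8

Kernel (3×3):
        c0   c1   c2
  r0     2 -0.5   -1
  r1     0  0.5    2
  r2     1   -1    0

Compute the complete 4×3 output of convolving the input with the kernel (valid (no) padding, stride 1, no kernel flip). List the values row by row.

Output[0,0]: The receptive field on the input at this output position is [-0.3 -2.1 2.6 / -2.5 2.2 1.6 / 2.1 2.1 -1.5]. Elementwise product with the kernel and sum: -0.3·2 + -2.1·-0.5 + 2.6·-1 + 2.2·0.5 + 1.6·2 + 2.1·1 + 2.1·-1.
Output[0,1]: The receptive field on the input at this output position is [-2.1 2.6 -2 / 2.2 1.6 1.1 / 2.1 -1.5 0.9]. Elementwise product with the kernel and sum: -2.1·2 + 2.6·-0.5 + -2·-1 + 1.6·0.5 + 1.1·2 + 2.1·1 + -1.5·-1.

2.15 3.1 2.25
-10.35 6.95 8.6
10.7 2.7 -3.55
-1.05 5.6 9.8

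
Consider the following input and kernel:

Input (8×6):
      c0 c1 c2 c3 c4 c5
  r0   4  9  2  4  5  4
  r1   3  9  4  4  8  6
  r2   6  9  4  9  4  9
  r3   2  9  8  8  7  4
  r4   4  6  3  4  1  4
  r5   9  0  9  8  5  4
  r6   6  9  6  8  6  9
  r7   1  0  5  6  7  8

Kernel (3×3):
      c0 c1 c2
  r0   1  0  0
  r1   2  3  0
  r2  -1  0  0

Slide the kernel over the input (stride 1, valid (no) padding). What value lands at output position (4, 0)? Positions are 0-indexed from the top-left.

The receptive field on the input at this output position is [4 6 3 / 9 0 9 / 6 9 6]. Elementwise product with the kernel and sum: 4·1 + 9·2 + 0·3 + 6·-1.

16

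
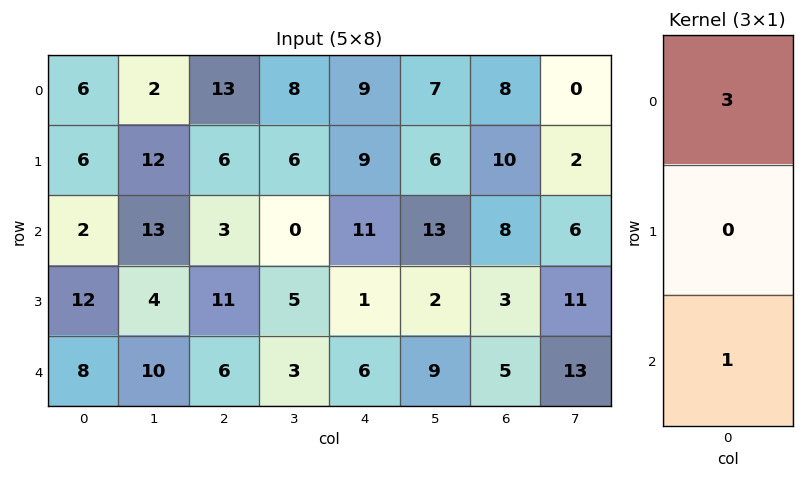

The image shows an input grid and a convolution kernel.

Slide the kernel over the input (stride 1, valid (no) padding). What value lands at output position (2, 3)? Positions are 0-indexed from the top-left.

The receptive field on the input at this output position is [0 / 5 / 3]. Elementwise product with the kernel and sum: 0·3 + 3·1.

3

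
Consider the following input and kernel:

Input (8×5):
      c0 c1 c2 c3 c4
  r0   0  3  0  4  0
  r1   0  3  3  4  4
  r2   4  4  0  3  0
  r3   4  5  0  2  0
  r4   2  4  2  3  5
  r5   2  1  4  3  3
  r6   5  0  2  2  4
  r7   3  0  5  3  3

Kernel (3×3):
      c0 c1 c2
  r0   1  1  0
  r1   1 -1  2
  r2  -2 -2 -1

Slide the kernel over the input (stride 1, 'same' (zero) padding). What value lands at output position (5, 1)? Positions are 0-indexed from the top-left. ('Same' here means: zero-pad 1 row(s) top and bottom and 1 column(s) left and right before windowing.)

The receptive field on the zero-padded input at this output position is [2 4 2 / 2 1 4 / 5 0 2]. Elementwise product with the kernel and sum: 2·1 + 4·1 + 2·1 + 1·-1 + 4·2 + 5·-2 + 0·-2 + 2·-1.

3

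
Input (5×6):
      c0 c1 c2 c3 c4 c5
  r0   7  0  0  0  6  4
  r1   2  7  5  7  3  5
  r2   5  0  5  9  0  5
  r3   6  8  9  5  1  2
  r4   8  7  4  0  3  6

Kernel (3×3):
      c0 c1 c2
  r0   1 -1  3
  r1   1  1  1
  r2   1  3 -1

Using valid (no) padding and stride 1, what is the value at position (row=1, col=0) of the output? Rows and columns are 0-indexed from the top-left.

41

The receptive field on the input at this output position is [2 7 5 / 5 0 5 / 6 8 9]. Elementwise product with the kernel and sum: 2·1 + 7·-1 + 5·3 + 5·1 + 0·1 + 5·1 + 6·1 + 8·3 + 9·-1.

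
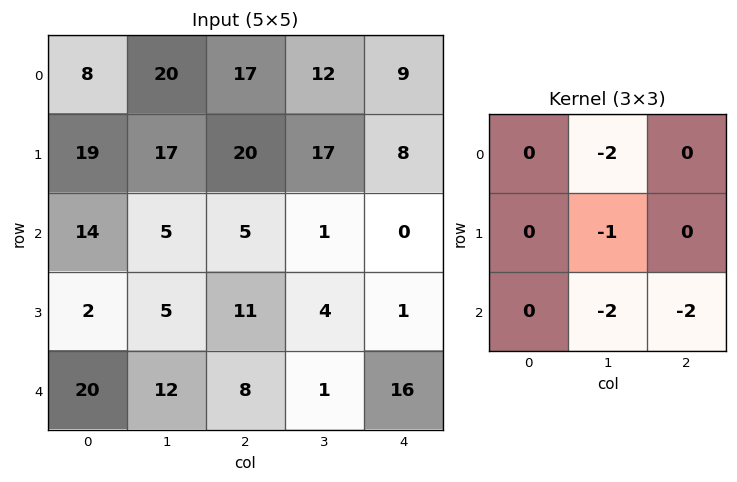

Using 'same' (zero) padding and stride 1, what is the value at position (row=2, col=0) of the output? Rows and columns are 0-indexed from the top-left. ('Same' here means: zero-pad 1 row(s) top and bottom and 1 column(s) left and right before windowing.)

The receptive field on the zero-padded input at this output position is [0 19 17 / 0 14 5 / 0 2 5]. Elementwise product with the kernel and sum: 19·-2 + 14·-1 + 2·-2 + 5·-2.

-66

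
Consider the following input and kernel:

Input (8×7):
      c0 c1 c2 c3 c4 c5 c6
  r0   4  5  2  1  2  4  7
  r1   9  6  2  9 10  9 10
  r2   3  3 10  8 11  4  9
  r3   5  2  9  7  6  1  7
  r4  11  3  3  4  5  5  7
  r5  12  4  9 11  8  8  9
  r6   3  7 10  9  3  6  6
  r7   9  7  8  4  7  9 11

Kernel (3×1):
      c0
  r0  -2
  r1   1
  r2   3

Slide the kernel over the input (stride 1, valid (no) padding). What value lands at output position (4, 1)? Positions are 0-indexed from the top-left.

The receptive field on the input at this output position is [3 / 4 / 7]. Elementwise product with the kernel and sum: 3·-2 + 4·1 + 7·3.

19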